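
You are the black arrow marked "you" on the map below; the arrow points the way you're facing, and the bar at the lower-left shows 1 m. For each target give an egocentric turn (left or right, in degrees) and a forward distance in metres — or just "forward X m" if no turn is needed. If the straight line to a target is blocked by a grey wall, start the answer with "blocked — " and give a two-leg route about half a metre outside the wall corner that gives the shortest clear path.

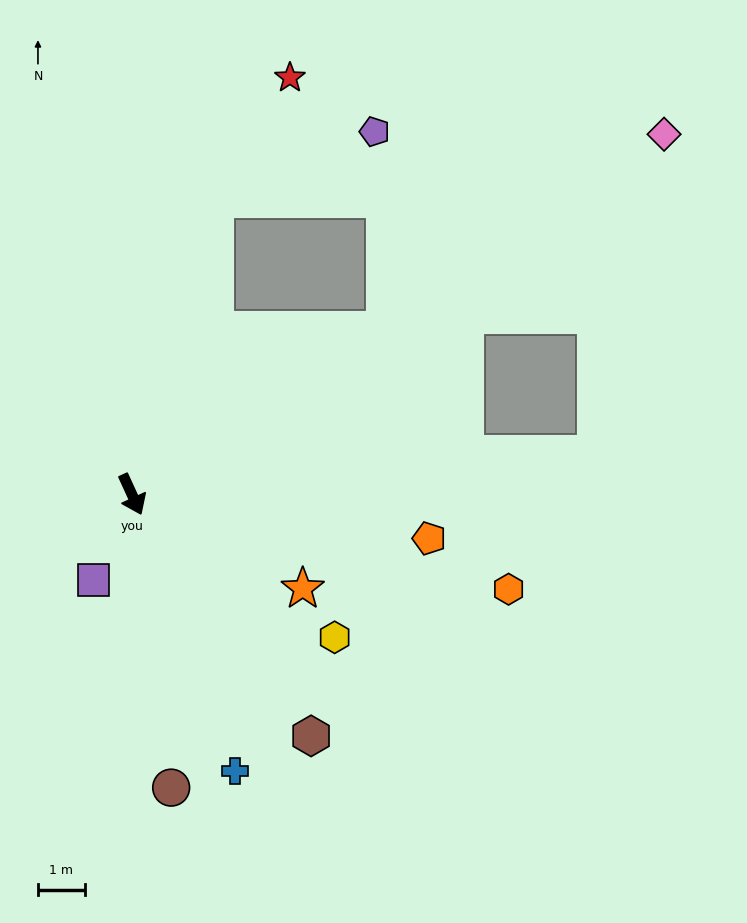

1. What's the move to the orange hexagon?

turn left 51°, forward 8.3 m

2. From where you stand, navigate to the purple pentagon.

blocked — turn left 140°, forward 6.6 m, then turn right 52°, forward 3.7 m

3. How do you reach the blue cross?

turn right 4°, forward 6.3 m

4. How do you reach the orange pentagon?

turn left 57°, forward 6.4 m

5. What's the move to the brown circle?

turn right 17°, forward 6.3 m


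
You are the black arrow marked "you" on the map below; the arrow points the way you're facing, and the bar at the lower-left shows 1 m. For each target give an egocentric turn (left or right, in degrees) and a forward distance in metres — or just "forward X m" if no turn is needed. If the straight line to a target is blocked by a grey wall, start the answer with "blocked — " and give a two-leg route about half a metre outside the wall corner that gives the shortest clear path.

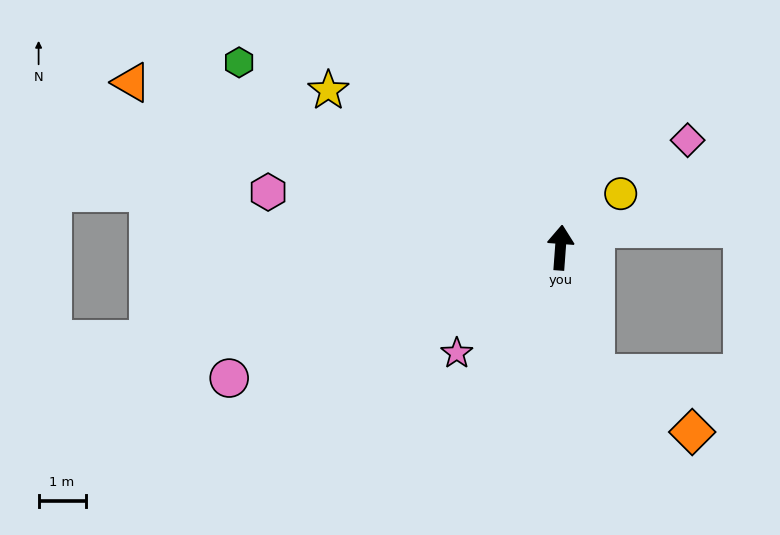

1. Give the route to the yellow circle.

turn right 44°, forward 1.7 m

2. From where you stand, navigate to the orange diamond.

blocked — turn right 161°, forward 2.8 m, then turn left 45°, forward 2.4 m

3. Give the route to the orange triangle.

turn left 73°, forward 9.8 m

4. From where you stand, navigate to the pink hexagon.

turn left 83°, forward 6.3 m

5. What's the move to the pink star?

turn left 140°, forward 3.1 m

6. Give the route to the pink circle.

turn left 116°, forward 7.6 m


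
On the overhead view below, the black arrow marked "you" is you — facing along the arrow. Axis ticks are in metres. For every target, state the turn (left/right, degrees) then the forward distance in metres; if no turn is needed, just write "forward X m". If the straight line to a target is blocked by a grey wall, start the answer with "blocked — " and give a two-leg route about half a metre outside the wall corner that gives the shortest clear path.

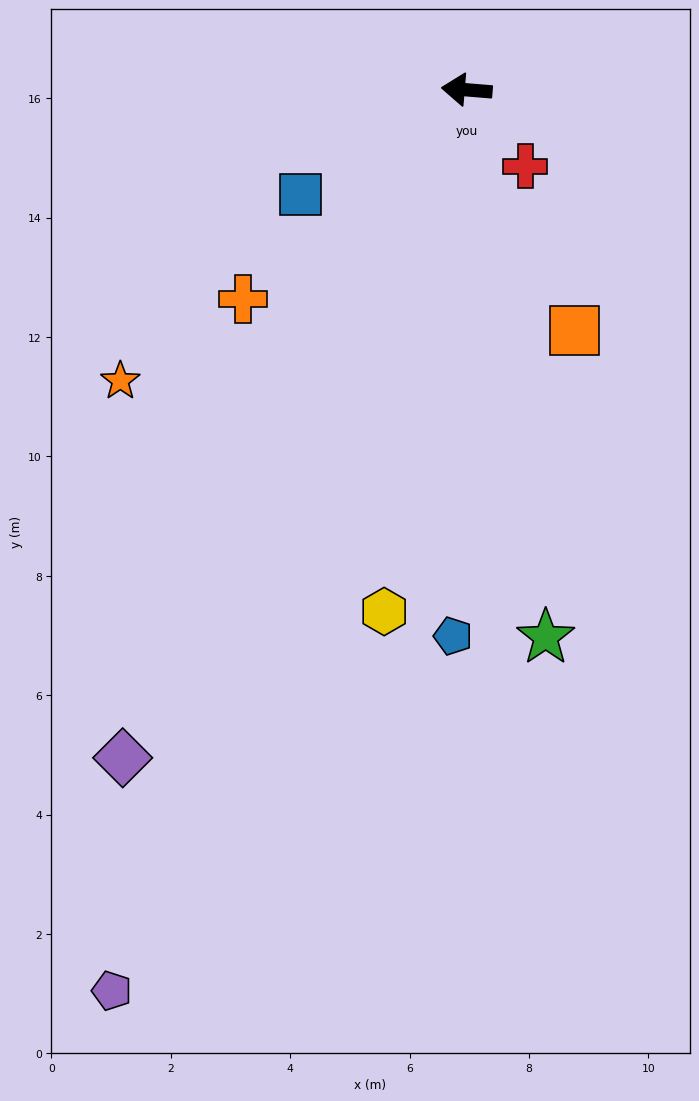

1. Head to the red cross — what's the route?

turn left 132°, forward 1.6 m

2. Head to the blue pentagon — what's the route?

turn left 93°, forward 9.2 m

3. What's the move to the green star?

turn left 103°, forward 9.3 m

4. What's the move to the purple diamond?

turn left 67°, forward 12.6 m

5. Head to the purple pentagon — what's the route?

turn left 73°, forward 16.2 m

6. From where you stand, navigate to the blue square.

turn left 37°, forward 3.3 m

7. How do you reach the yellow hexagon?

turn left 86°, forward 8.8 m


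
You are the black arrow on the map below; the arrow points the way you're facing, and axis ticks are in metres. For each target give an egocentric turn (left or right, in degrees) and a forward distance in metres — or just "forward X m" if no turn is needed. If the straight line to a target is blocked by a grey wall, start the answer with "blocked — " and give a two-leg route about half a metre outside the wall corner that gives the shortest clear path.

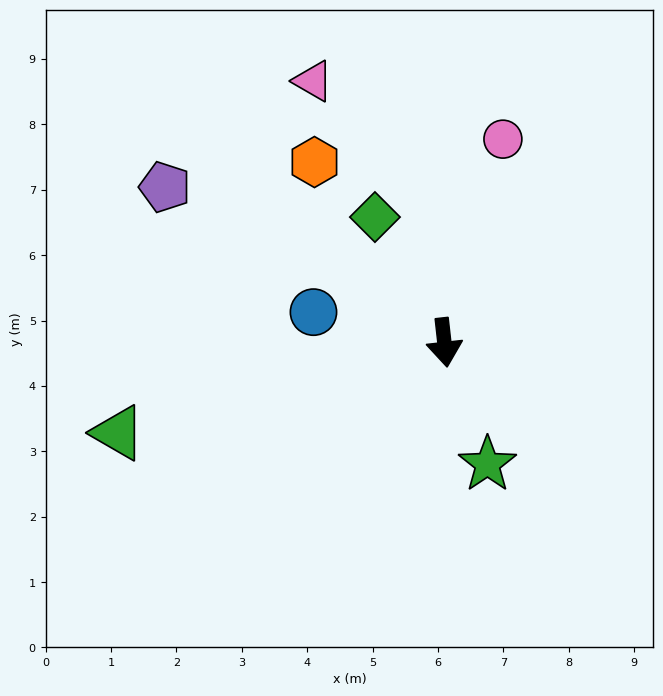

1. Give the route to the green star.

turn left 13°, forward 2.0 m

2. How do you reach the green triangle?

turn right 81°, forward 5.2 m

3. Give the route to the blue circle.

turn right 109°, forward 2.1 m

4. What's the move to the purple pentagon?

turn right 125°, forward 4.9 m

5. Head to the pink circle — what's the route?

turn left 158°, forward 3.2 m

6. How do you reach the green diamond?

turn right 157°, forward 2.2 m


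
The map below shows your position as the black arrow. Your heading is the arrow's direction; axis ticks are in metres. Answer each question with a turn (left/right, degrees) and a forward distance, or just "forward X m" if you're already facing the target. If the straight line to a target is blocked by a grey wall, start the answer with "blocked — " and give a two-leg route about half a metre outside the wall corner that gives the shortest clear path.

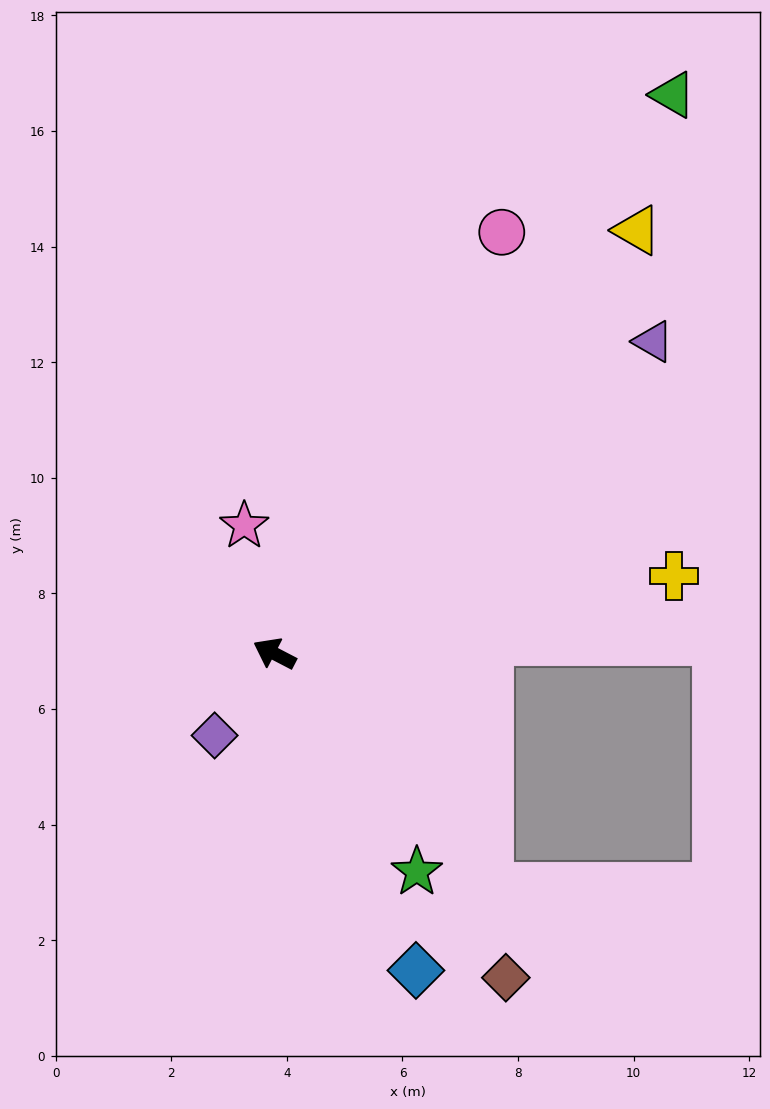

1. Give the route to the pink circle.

turn right 91°, forward 8.3 m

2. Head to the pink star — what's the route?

turn right 49°, forward 2.3 m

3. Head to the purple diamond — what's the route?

turn left 81°, forward 1.8 m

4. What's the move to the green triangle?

turn right 98°, forward 11.9 m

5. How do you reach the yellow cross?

turn right 142°, forward 7.0 m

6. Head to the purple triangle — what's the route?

turn right 113°, forward 8.5 m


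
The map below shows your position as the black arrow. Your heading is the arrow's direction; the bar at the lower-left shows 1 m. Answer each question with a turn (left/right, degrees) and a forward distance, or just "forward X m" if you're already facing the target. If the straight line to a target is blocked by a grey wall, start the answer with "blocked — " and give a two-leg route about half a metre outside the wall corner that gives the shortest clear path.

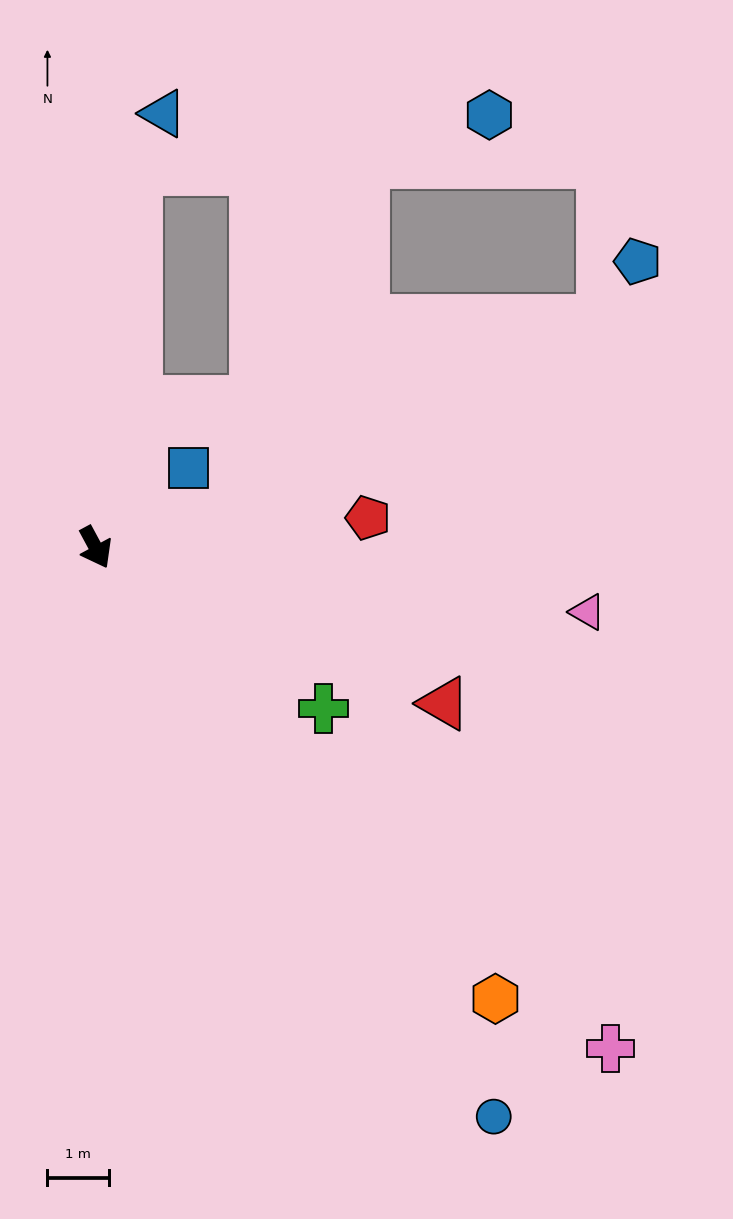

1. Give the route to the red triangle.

turn left 38°, forward 6.2 m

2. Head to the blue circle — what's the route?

turn left 7°, forward 11.4 m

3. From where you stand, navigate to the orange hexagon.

turn left 13°, forward 9.9 m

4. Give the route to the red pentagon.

turn left 68°, forward 4.5 m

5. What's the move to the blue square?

turn left 102°, forward 2.0 m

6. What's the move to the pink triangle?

turn left 54°, forward 8.1 m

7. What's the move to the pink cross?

turn left 17°, forward 11.7 m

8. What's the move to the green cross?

turn left 26°, forward 4.6 m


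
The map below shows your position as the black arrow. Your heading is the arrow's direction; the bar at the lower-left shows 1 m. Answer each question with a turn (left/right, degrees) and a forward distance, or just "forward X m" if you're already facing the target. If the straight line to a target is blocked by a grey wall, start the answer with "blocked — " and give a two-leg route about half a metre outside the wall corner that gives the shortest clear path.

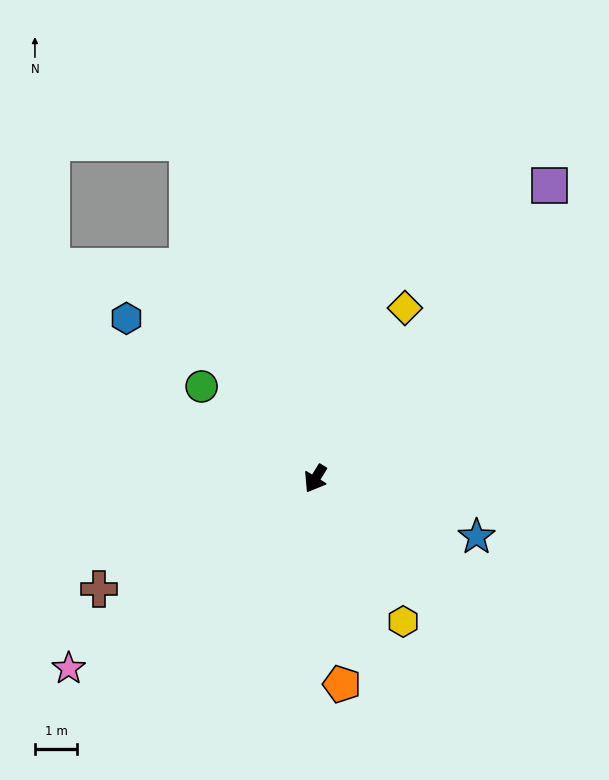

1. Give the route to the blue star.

turn left 102°, forward 4.0 m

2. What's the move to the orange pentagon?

turn left 39°, forward 4.9 m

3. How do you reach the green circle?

turn right 98°, forward 3.4 m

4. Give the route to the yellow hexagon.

turn left 63°, forward 3.9 m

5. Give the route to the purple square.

turn left 173°, forward 8.8 m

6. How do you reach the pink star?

turn right 21°, forward 7.3 m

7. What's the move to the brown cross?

turn right 31°, forward 5.7 m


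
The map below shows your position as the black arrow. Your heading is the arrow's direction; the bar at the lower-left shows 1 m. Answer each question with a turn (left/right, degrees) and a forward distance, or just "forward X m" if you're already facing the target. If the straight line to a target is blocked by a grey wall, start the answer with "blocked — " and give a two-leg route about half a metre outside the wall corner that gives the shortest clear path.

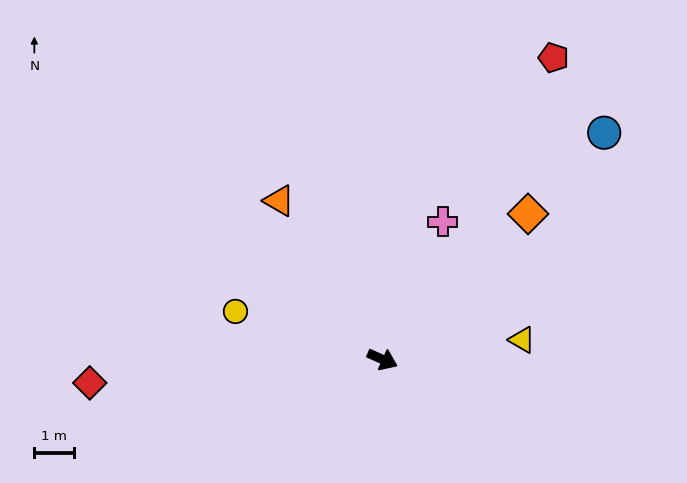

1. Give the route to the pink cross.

turn left 90°, forward 3.8 m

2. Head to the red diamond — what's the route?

turn right 151°, forward 7.5 m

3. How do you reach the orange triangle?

turn left 147°, forward 4.8 m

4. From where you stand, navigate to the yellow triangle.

turn left 32°, forward 3.6 m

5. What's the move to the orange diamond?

turn left 69°, forward 5.2 m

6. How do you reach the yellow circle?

turn right 174°, forward 3.9 m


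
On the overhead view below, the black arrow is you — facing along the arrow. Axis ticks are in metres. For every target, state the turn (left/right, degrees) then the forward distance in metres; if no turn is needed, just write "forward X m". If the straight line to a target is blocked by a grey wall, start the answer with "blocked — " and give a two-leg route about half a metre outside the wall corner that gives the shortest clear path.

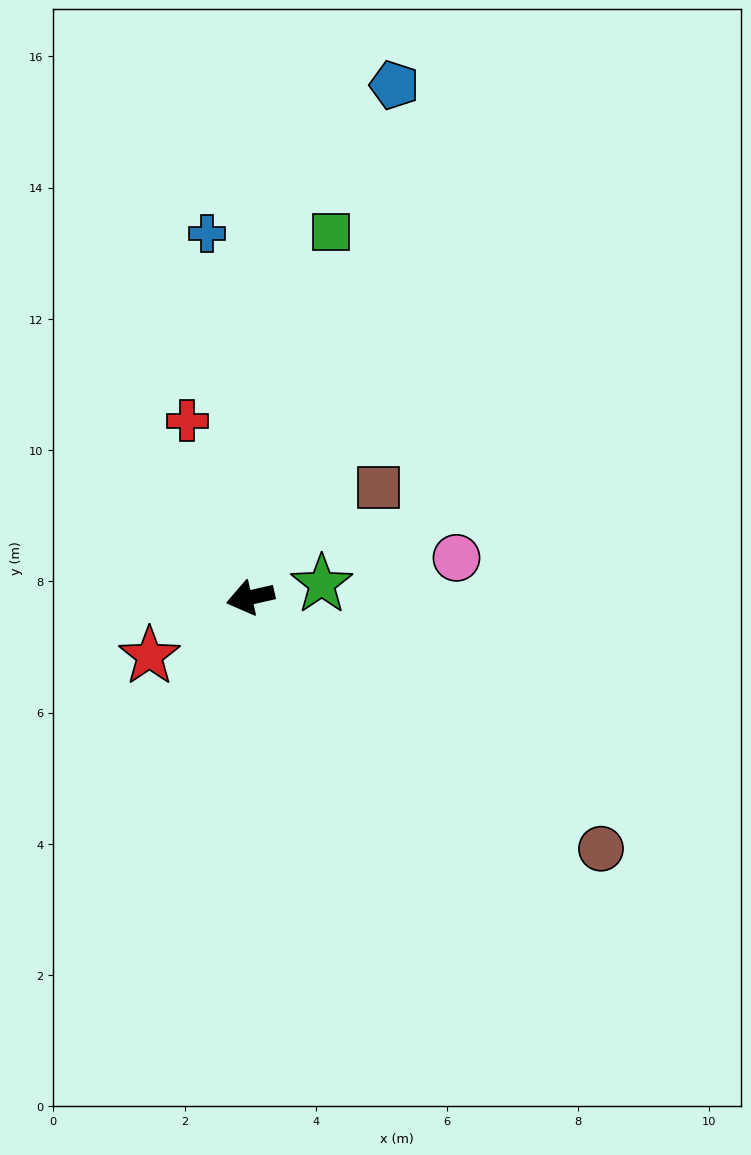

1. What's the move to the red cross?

turn right 83°, forward 2.9 m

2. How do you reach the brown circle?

turn left 132°, forward 6.6 m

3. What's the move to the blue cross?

turn right 96°, forward 5.6 m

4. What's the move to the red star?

turn left 17°, forward 1.8 m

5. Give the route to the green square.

turn right 115°, forward 5.7 m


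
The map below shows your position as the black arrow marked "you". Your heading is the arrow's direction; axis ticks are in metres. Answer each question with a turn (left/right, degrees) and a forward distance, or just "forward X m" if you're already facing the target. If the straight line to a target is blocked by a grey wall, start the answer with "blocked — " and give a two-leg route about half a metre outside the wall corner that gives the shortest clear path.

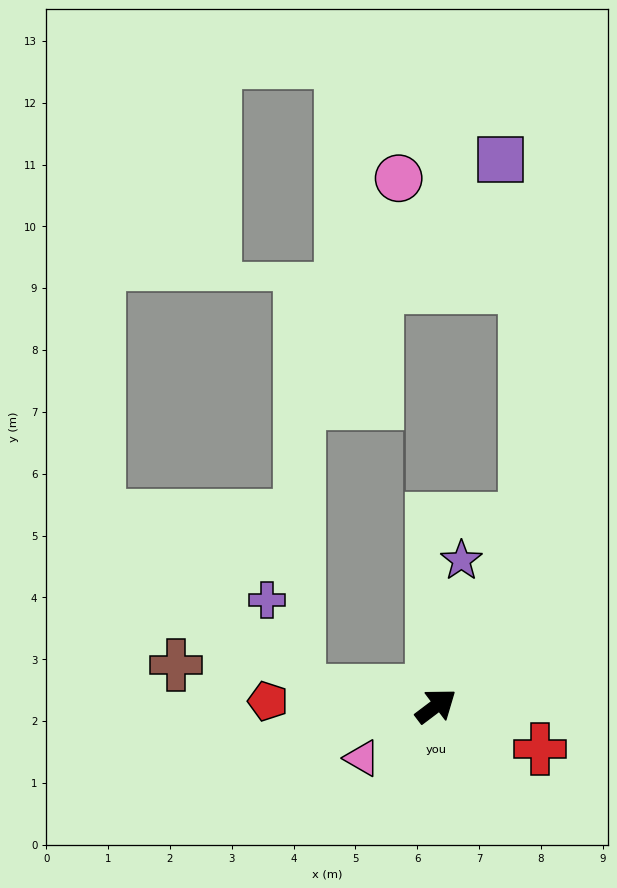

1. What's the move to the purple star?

turn left 43°, forward 2.4 m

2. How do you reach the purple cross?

blocked — turn left 136°, forward 2.2 m, then turn right 64°, forward 1.5 m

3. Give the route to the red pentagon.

turn left 141°, forward 2.7 m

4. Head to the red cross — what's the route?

turn right 59°, forward 1.8 m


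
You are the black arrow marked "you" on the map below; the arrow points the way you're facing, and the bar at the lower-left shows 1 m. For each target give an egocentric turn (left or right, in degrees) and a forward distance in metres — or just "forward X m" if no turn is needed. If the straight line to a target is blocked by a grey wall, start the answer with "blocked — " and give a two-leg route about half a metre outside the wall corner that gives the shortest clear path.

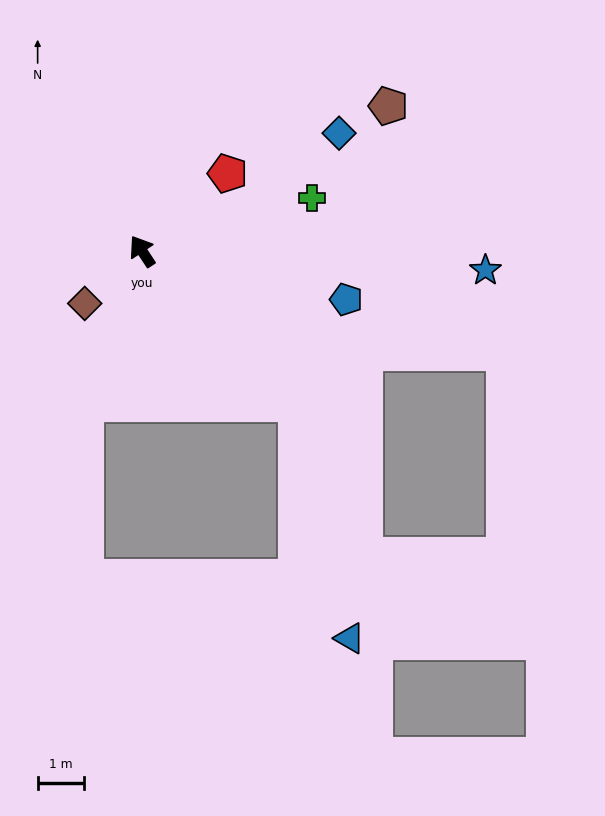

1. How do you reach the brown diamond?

turn left 99°, forward 1.7 m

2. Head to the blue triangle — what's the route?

blocked — turn right 168°, forward 4.7 m, then turn right 33°, forward 5.2 m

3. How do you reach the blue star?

turn right 127°, forward 7.4 m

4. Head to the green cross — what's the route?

turn right 106°, forward 3.8 m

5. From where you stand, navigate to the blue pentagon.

turn right 137°, forward 4.5 m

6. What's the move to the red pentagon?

turn right 81°, forward 2.5 m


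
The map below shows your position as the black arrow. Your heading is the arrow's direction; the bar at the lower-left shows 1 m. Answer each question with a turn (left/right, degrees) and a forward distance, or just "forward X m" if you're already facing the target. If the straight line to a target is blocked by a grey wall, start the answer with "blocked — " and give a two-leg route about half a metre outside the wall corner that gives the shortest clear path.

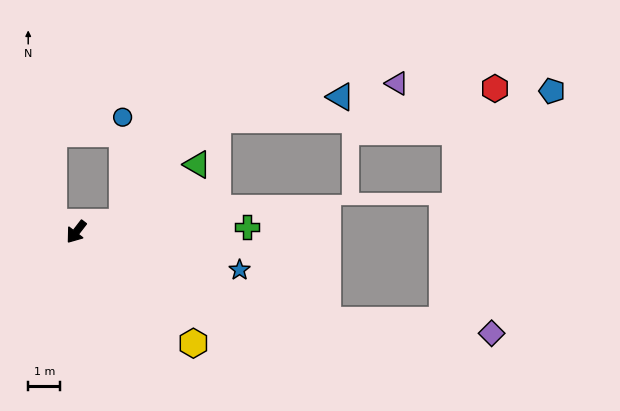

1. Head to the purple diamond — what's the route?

blocked — turn left 108°, forward 8.2 m, then turn left 15°, forward 5.1 m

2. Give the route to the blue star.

turn left 115°, forward 5.2 m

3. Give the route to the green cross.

turn left 129°, forward 5.3 m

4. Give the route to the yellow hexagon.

turn left 84°, forward 5.0 m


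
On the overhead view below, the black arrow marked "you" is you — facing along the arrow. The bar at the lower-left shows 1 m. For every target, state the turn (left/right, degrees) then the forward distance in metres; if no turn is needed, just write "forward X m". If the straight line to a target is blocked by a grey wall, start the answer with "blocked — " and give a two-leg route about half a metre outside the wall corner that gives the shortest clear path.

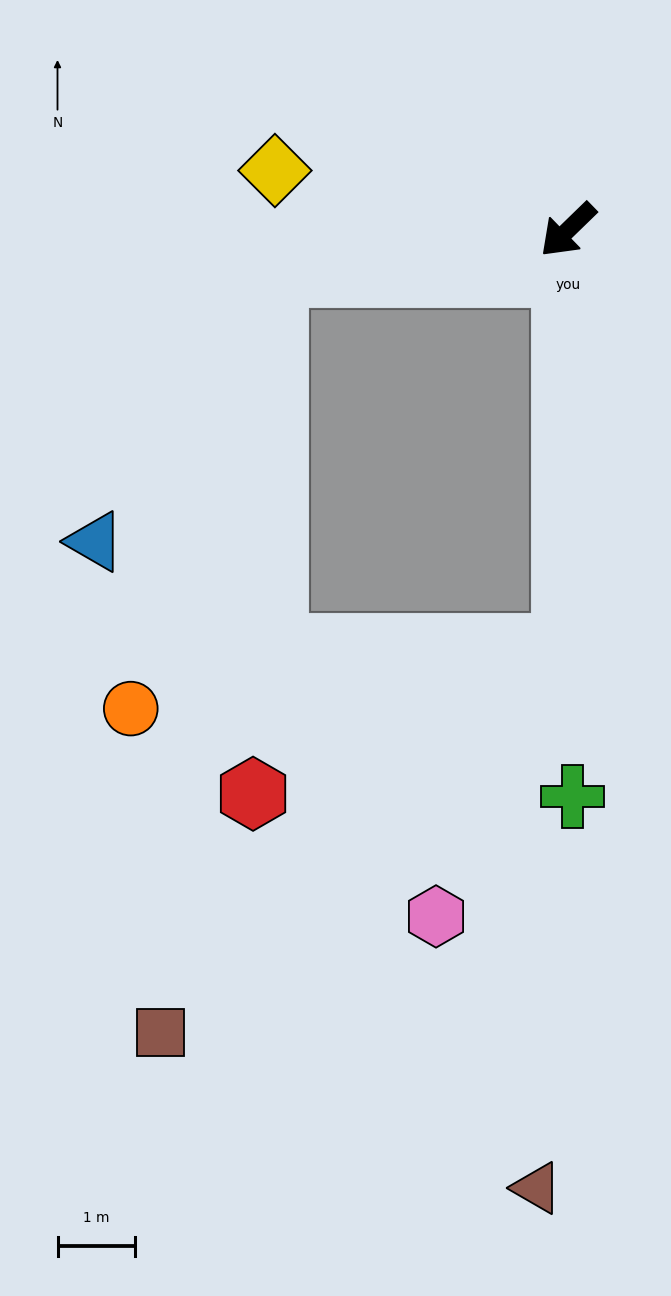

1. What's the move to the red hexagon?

blocked — turn left 45°, forward 5.4 m, then turn right 64°, forward 4.4 m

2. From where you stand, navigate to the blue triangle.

blocked — turn right 36°, forward 3.8 m, then turn left 48°, forward 4.2 m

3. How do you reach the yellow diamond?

turn right 56°, forward 3.9 m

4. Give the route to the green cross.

turn left 46°, forward 7.3 m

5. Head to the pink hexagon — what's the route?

blocked — turn left 45°, forward 5.4 m, then turn right 25°, forward 3.8 m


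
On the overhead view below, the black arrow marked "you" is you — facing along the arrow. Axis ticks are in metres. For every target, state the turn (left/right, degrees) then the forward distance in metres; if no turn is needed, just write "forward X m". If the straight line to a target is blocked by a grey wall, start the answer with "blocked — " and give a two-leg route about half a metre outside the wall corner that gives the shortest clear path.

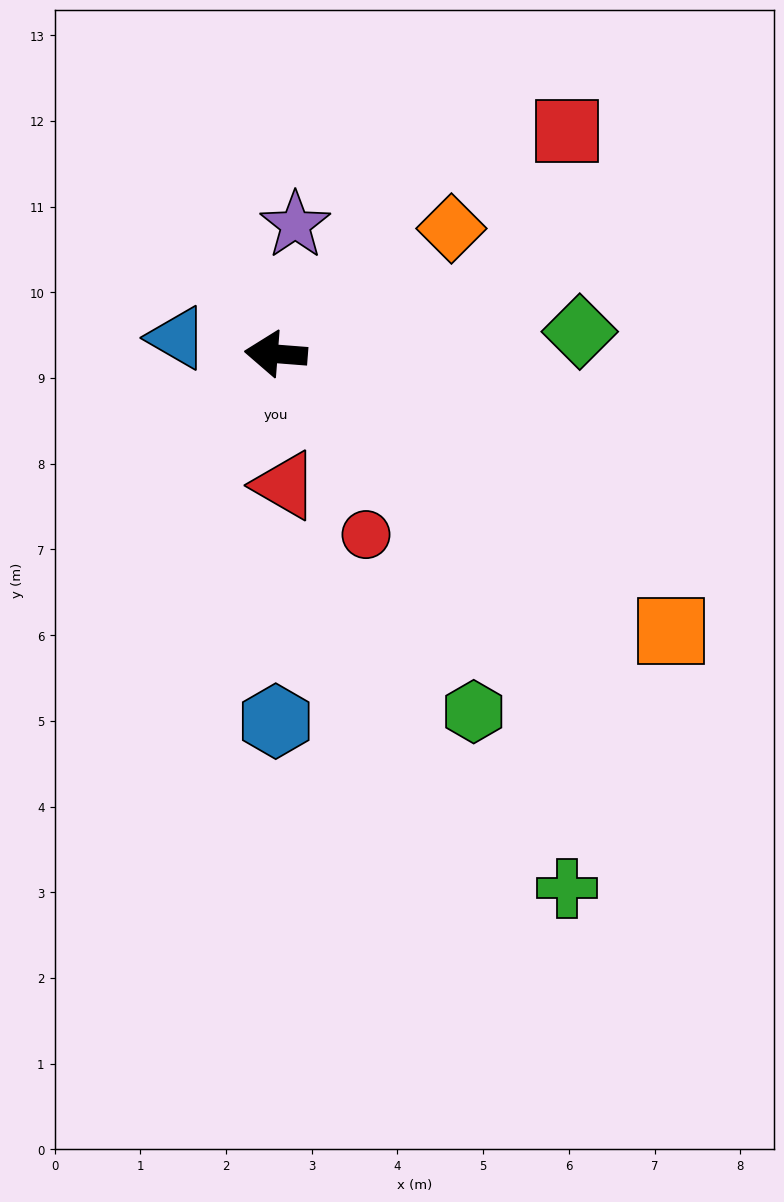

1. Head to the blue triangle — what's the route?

turn right 5°, forward 1.2 m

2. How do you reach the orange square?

turn left 149°, forward 5.6 m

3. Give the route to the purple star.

turn right 94°, forward 1.5 m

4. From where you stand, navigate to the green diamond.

turn right 171°, forward 3.6 m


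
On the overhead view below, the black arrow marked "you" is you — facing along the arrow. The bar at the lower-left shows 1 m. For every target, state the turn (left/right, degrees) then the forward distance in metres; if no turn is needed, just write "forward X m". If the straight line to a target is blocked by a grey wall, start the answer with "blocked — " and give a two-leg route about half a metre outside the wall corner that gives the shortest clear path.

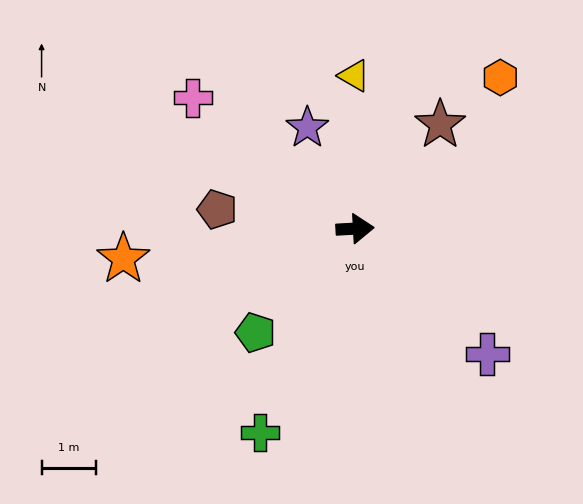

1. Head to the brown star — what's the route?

turn left 48°, forward 2.5 m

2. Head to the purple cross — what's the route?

turn right 47°, forward 3.3 m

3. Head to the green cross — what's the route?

turn right 118°, forward 4.1 m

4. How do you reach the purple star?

turn left 112°, forward 2.1 m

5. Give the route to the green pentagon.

turn right 137°, forward 2.6 m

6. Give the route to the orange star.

turn right 176°, forward 4.3 m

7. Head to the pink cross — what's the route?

turn left 138°, forward 3.8 m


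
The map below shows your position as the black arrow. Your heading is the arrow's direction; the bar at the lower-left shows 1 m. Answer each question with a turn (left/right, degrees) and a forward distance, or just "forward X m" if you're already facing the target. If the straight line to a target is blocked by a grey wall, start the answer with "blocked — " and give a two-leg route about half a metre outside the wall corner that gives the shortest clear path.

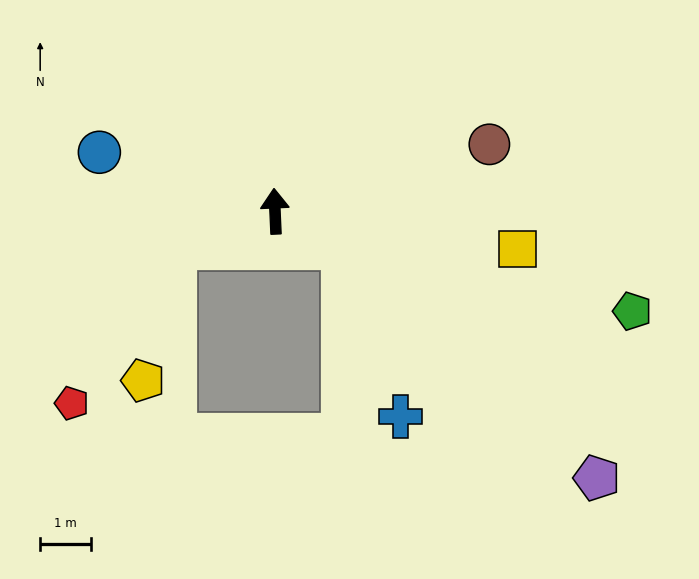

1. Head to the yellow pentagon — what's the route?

blocked — turn left 108°, forward 2.1 m, then turn left 56°, forward 2.7 m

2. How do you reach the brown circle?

turn right 75°, forward 4.4 m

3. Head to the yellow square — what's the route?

turn right 101°, forward 4.8 m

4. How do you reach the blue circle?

turn left 69°, forward 3.6 m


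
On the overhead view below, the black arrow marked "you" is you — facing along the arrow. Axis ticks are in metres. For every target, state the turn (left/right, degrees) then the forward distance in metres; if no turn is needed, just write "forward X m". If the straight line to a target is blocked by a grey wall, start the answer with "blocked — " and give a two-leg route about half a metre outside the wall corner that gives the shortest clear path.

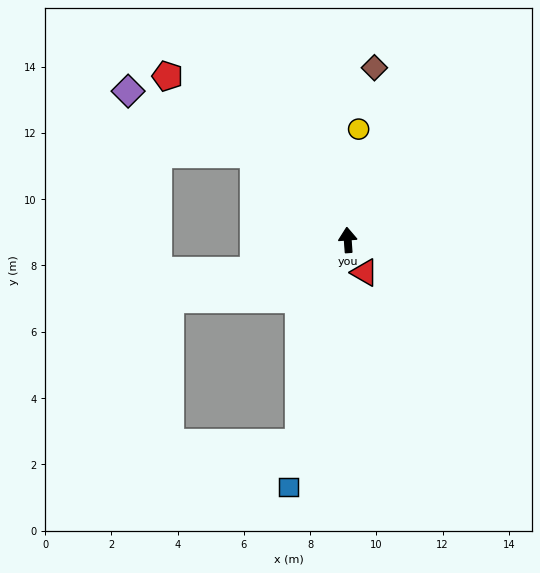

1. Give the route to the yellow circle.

turn right 10°, forward 3.4 m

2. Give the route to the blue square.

turn left 162°, forward 7.7 m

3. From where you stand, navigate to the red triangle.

turn right 157°, forward 1.1 m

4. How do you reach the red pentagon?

turn left 44°, forward 7.4 m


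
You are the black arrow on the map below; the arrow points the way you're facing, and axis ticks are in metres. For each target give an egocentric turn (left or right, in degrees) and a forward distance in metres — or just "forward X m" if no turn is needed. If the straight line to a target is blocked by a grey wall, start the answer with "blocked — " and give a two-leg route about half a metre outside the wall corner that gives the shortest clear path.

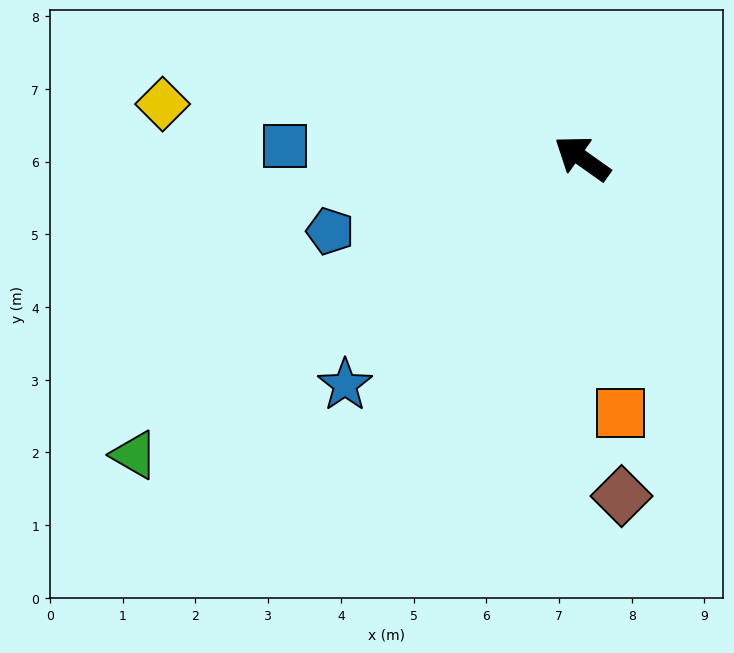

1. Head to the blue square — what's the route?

turn left 33°, forward 4.1 m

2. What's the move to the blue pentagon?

turn left 51°, forward 3.6 m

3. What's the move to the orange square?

turn left 134°, forward 3.5 m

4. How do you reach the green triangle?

turn left 69°, forward 7.4 m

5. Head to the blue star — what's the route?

turn left 79°, forward 4.5 m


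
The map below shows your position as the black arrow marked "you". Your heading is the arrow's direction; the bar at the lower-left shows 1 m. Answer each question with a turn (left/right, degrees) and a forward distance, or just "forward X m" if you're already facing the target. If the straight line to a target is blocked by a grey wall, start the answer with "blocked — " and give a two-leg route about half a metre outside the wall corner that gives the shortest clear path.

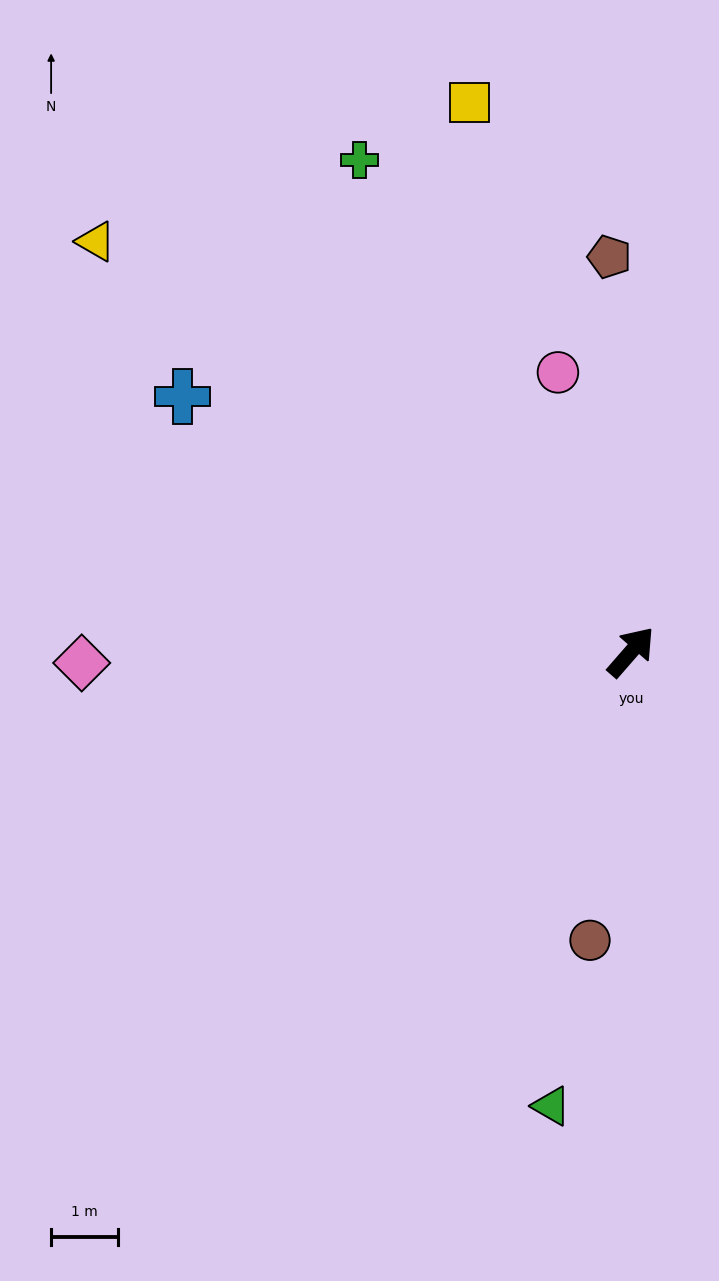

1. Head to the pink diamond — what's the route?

turn left 132°, forward 8.2 m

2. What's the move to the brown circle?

turn right 147°, forward 4.4 m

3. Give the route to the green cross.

turn left 70°, forward 8.4 m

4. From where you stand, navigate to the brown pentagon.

turn left 44°, forward 5.9 m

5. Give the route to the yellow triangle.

turn left 94°, forward 10.1 m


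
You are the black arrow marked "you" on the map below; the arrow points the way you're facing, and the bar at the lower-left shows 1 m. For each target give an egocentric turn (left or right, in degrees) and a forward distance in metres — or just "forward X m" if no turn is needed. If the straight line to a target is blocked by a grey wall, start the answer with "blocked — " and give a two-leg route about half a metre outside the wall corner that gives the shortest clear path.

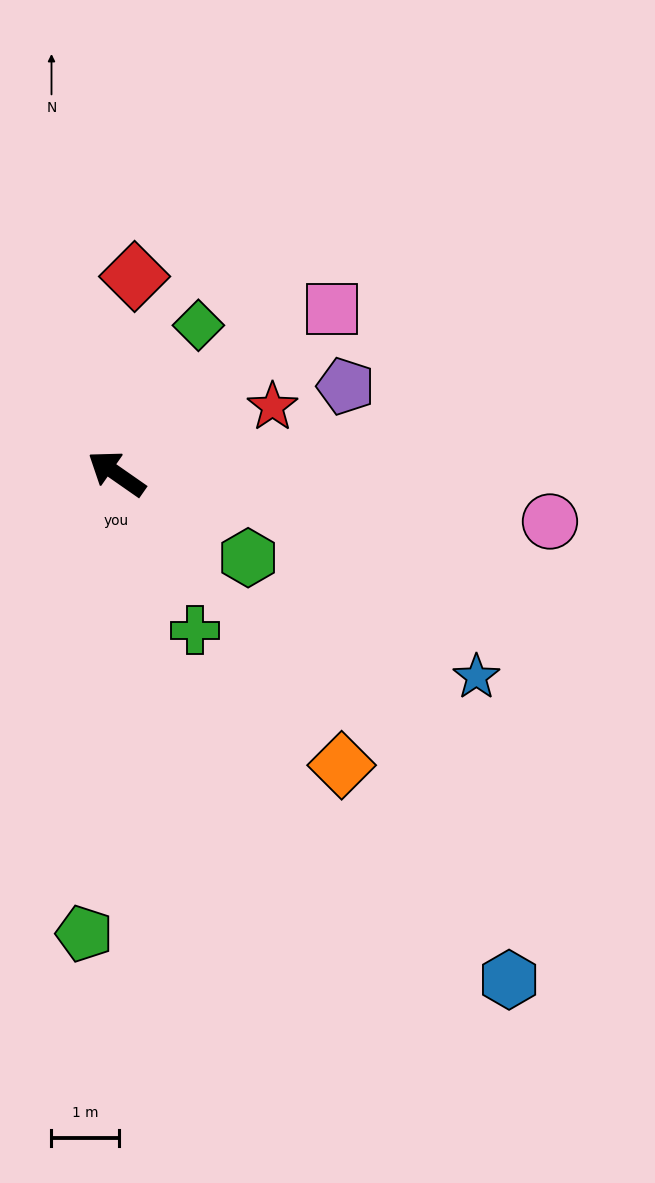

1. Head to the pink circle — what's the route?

turn right 151°, forward 6.5 m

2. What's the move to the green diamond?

turn right 84°, forward 2.5 m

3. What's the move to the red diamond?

turn right 60°, forward 2.9 m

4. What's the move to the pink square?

turn right 108°, forward 4.0 m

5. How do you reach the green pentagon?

turn left 121°, forward 6.8 m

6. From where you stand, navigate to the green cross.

turn left 151°, forward 2.6 m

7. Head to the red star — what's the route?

turn right 122°, forward 2.5 m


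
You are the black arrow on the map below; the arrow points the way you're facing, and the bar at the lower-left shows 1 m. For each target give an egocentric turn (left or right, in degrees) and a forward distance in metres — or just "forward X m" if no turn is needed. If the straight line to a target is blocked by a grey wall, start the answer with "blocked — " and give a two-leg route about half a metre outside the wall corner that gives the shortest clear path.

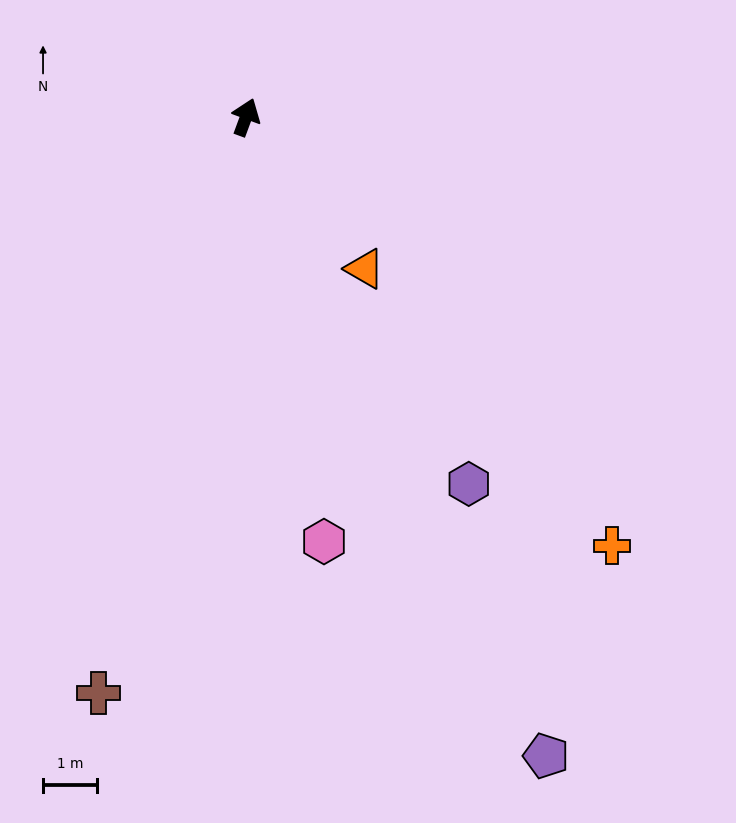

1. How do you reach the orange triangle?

turn right 122°, forward 3.6 m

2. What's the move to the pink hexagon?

turn right 149°, forward 8.1 m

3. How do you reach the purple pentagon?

turn right 135°, forward 13.2 m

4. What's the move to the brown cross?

turn right 174°, forward 11.1 m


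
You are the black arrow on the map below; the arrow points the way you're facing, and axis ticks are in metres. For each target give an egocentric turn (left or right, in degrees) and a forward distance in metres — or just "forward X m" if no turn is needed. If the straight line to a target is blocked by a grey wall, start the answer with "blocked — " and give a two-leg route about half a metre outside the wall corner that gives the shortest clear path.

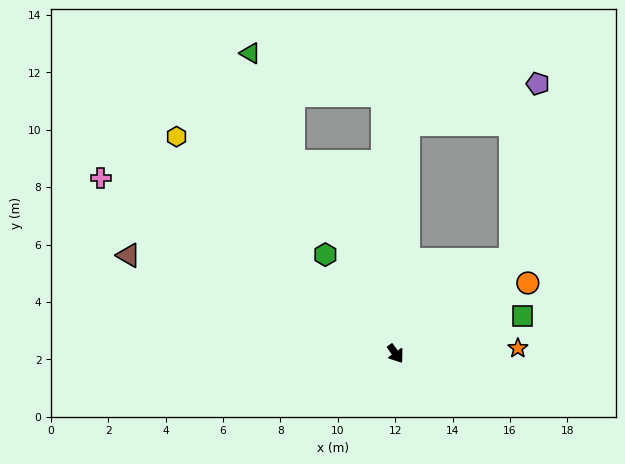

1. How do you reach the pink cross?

turn right 156°, forward 12.0 m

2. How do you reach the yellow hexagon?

turn right 170°, forward 10.7 m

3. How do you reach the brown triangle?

turn right 146°, forward 9.9 m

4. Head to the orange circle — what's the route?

turn left 83°, forward 5.2 m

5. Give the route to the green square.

turn left 71°, forward 4.6 m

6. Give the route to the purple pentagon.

blocked — turn left 94°, forward 5.2 m, then turn left 42°, forward 6.2 m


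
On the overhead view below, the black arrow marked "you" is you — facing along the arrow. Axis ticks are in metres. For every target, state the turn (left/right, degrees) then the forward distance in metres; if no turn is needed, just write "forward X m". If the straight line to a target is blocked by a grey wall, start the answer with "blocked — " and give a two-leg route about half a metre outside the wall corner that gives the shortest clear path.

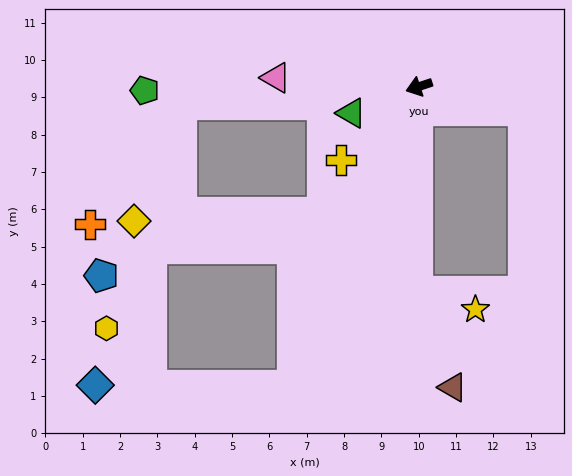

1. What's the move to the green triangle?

turn left 3°, forward 1.9 m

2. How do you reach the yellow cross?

turn left 25°, forward 2.9 m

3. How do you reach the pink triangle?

turn right 22°, forward 3.8 m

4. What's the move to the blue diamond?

blocked — turn left 49°, forward 8.7 m, then turn right 68°, forward 5.3 m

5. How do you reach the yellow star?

blocked — turn left 71°, forward 5.5 m, then turn left 74°, forward 1.6 m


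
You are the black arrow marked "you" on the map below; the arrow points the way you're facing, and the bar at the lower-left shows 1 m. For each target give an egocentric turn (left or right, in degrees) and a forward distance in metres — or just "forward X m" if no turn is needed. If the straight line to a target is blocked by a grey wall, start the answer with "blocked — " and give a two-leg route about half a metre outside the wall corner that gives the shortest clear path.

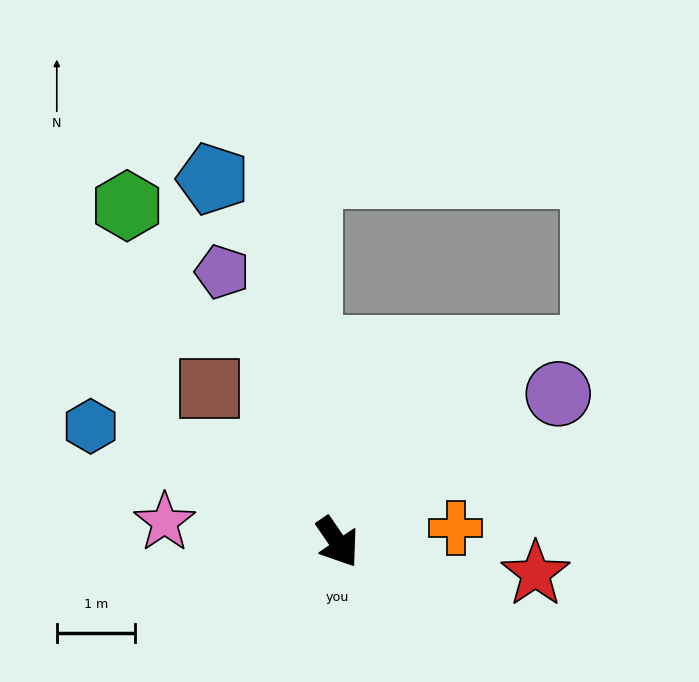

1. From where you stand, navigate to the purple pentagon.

turn left 169°, forward 3.8 m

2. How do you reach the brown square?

turn right 175°, forward 2.6 m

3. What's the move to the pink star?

turn right 131°, forward 2.2 m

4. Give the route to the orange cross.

turn left 63°, forward 1.5 m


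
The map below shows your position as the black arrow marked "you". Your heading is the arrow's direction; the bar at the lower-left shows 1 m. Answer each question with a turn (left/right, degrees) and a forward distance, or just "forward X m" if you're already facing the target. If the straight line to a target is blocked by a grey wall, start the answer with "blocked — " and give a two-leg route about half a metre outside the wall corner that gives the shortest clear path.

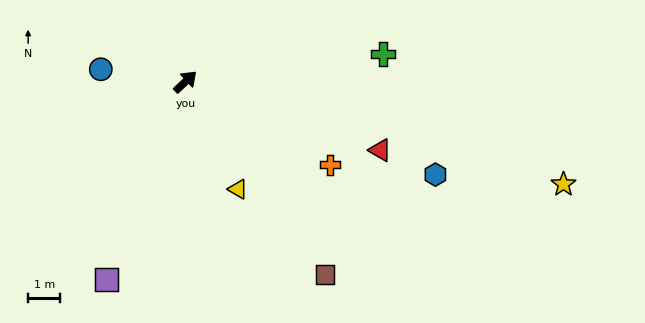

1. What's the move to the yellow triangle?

turn right 107°, forward 3.7 m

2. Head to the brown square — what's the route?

turn right 97°, forward 7.4 m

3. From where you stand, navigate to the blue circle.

turn left 128°, forward 2.7 m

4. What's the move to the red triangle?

turn right 63°, forward 6.4 m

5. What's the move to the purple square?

turn right 155°, forward 6.6 m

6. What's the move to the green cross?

turn right 35°, forward 6.2 m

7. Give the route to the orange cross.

turn right 73°, forward 5.2 m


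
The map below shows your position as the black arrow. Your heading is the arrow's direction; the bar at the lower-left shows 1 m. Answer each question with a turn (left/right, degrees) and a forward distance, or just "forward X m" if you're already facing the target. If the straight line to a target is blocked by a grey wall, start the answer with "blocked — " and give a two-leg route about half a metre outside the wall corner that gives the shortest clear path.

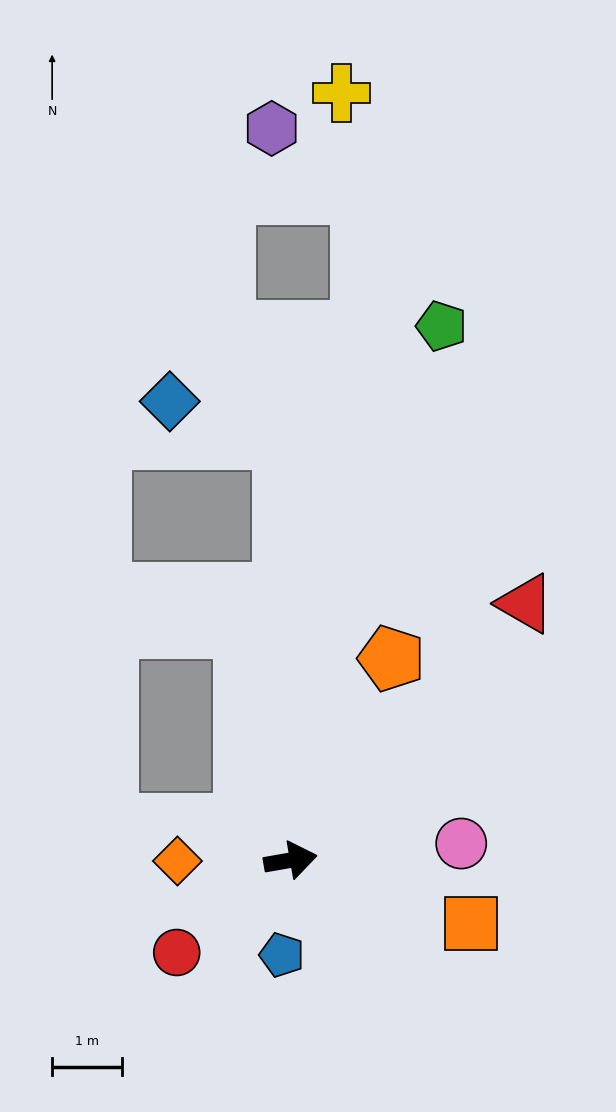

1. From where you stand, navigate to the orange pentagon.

turn left 54°, forward 3.2 m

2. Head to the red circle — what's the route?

turn right 151°, forward 2.1 m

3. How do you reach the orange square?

turn right 29°, forward 2.7 m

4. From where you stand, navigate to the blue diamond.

blocked — turn left 81°, forward 6.0 m, then turn left 70°, forward 1.7 m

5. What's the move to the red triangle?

turn left 38°, forward 5.0 m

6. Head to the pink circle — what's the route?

turn right 4°, forward 2.4 m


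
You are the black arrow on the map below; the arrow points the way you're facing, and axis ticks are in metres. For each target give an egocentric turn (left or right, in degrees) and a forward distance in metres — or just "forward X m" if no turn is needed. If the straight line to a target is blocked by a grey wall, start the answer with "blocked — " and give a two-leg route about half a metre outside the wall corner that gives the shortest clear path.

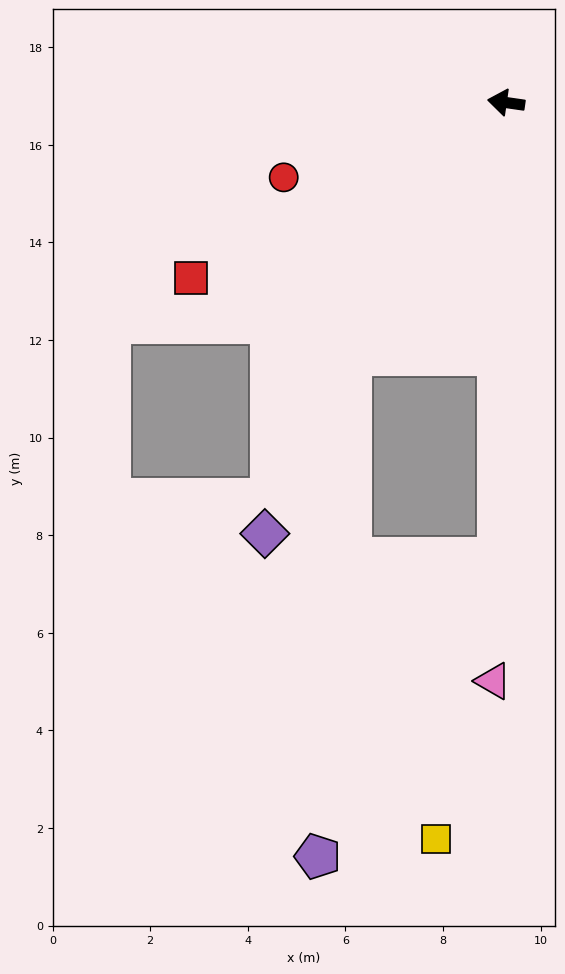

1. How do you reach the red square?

turn left 37°, forward 7.4 m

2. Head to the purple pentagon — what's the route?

blocked — turn left 67°, forward 6.1 m, then turn left 27°, forward 10.3 m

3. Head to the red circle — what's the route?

turn left 27°, forward 4.8 m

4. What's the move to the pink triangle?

turn left 97°, forward 11.9 m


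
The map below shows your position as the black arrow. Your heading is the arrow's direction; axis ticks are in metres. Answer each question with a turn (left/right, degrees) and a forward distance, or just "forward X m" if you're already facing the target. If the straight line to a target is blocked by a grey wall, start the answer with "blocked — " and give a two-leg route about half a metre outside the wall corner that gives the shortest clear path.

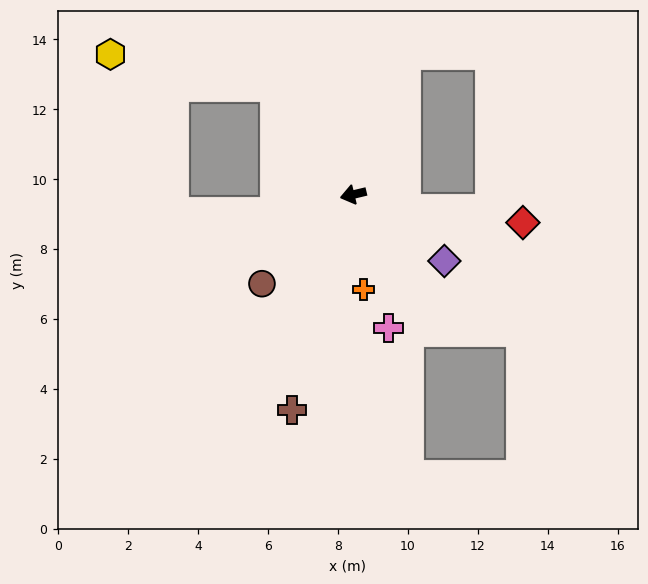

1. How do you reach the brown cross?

turn left 61°, forward 6.4 m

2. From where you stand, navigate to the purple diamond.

turn left 130°, forward 3.2 m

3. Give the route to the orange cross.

turn left 83°, forward 2.7 m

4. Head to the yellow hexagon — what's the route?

blocked — turn right 67°, forward 3.8 m, then turn left 42°, forward 4.8 m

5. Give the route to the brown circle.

turn left 31°, forward 3.6 m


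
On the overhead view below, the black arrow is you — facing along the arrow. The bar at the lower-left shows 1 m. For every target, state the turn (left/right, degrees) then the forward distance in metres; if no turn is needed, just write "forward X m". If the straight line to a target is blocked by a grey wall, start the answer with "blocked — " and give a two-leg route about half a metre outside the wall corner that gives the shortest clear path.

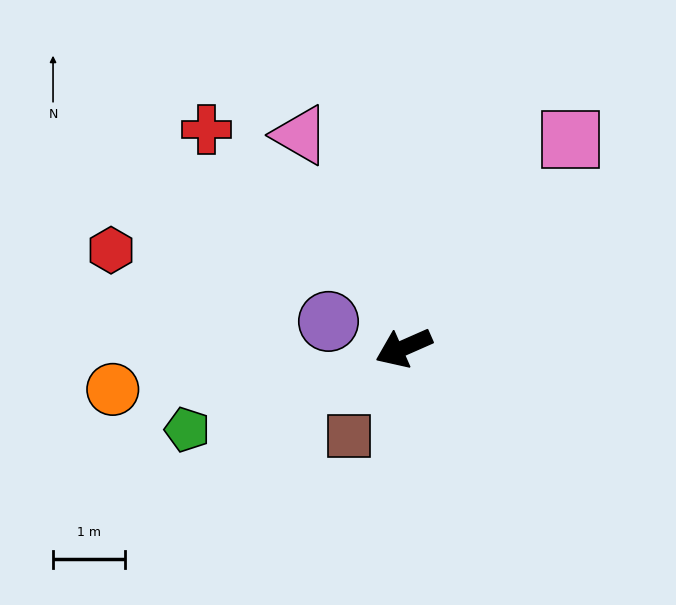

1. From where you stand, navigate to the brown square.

turn left 35°, forward 1.4 m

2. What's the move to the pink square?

turn right 152°, forward 3.7 m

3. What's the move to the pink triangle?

turn right 88°, forward 3.3 m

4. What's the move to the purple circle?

turn right 43°, forward 1.1 m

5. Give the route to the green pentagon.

turn right 3°, forward 3.2 m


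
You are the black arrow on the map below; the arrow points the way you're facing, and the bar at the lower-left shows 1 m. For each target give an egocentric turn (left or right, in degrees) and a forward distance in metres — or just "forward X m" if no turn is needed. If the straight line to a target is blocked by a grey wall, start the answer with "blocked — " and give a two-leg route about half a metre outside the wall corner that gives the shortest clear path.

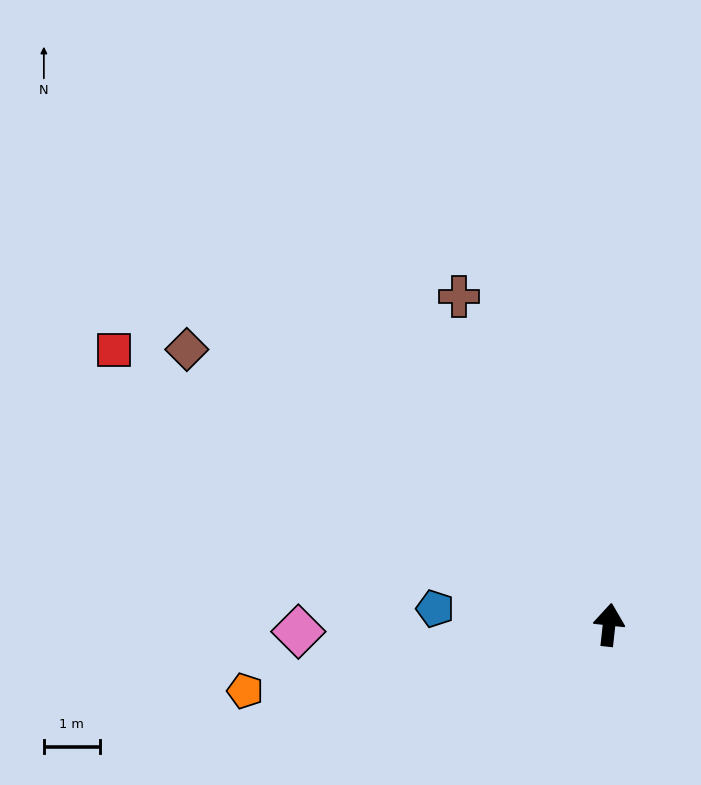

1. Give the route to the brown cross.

turn left 31°, forward 6.5 m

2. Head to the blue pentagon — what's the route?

turn left 91°, forward 3.1 m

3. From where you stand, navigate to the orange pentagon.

turn left 107°, forward 6.6 m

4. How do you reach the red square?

turn left 67°, forward 10.1 m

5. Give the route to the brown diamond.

turn left 63°, forward 9.0 m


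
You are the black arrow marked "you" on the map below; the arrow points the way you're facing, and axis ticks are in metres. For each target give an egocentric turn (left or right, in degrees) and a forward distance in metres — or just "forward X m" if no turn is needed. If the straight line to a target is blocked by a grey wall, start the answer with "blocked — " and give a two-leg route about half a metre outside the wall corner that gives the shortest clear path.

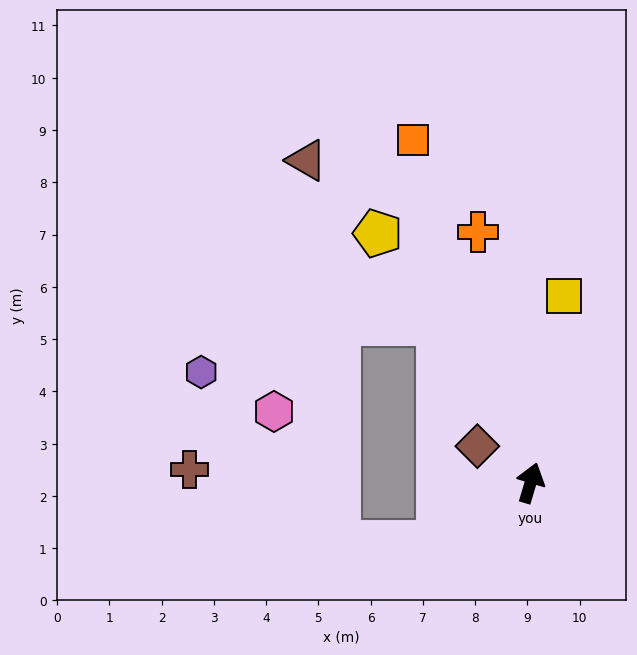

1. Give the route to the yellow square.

turn left 7°, forward 3.6 m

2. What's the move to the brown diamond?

turn left 72°, forward 1.2 m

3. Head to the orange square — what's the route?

turn left 36°, forward 6.9 m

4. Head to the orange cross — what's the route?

turn left 29°, forward 4.9 m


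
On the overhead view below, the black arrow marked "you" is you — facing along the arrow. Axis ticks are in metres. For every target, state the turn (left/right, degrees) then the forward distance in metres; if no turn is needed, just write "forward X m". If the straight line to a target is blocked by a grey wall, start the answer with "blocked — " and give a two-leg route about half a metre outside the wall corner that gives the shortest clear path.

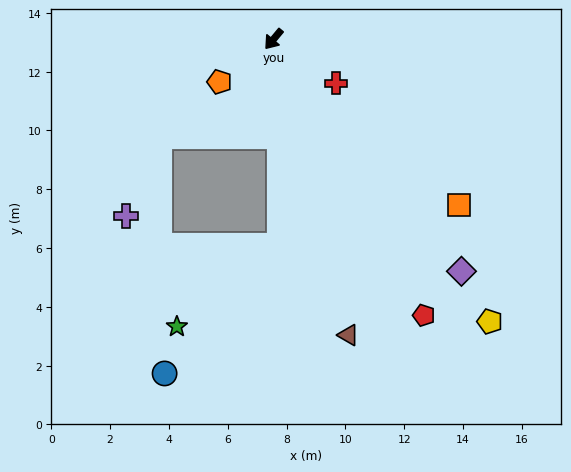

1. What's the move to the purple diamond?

turn left 79°, forward 10.2 m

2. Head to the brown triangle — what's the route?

turn left 54°, forward 10.4 m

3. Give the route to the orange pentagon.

turn right 12°, forward 2.3 m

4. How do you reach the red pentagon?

turn left 68°, forward 10.7 m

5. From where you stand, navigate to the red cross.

turn left 94°, forward 2.6 m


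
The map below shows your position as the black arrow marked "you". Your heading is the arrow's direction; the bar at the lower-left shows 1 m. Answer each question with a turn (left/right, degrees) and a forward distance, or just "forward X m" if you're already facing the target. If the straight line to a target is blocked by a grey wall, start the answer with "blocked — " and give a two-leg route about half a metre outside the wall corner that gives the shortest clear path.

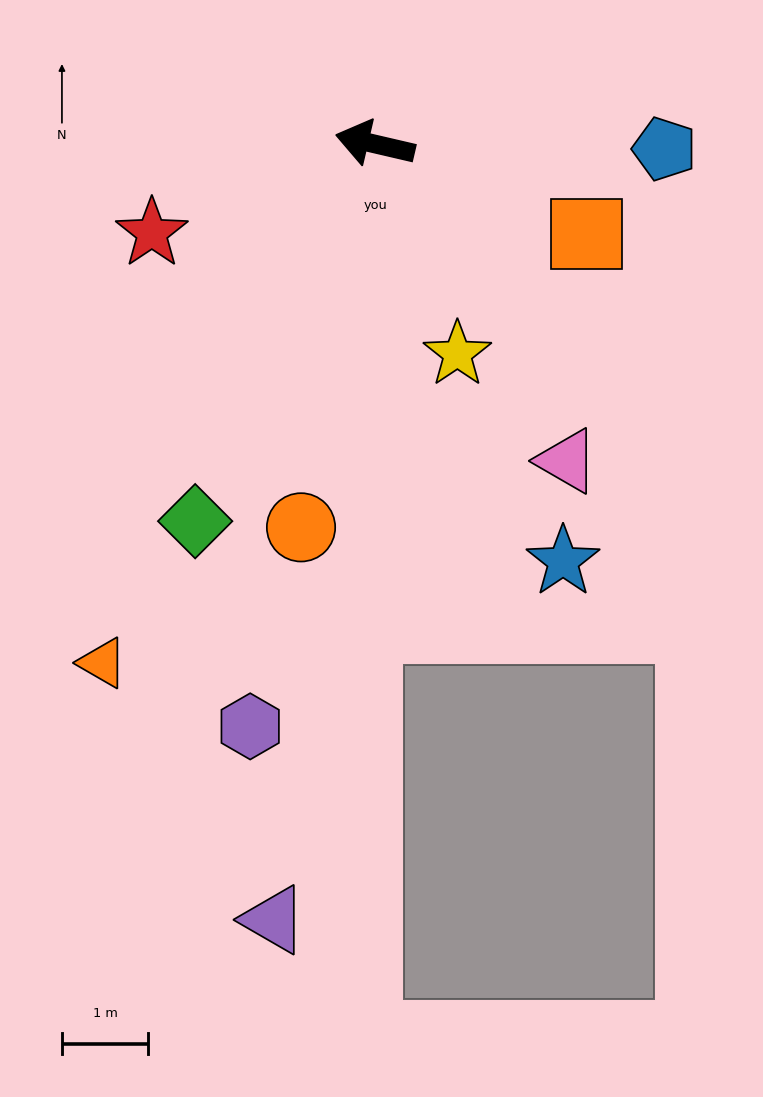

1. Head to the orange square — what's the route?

turn left 170°, forward 2.7 m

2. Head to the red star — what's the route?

turn left 35°, forward 2.8 m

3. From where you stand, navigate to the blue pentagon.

turn right 168°, forward 3.4 m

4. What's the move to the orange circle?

turn left 92°, forward 4.5 m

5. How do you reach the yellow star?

turn left 125°, forward 2.6 m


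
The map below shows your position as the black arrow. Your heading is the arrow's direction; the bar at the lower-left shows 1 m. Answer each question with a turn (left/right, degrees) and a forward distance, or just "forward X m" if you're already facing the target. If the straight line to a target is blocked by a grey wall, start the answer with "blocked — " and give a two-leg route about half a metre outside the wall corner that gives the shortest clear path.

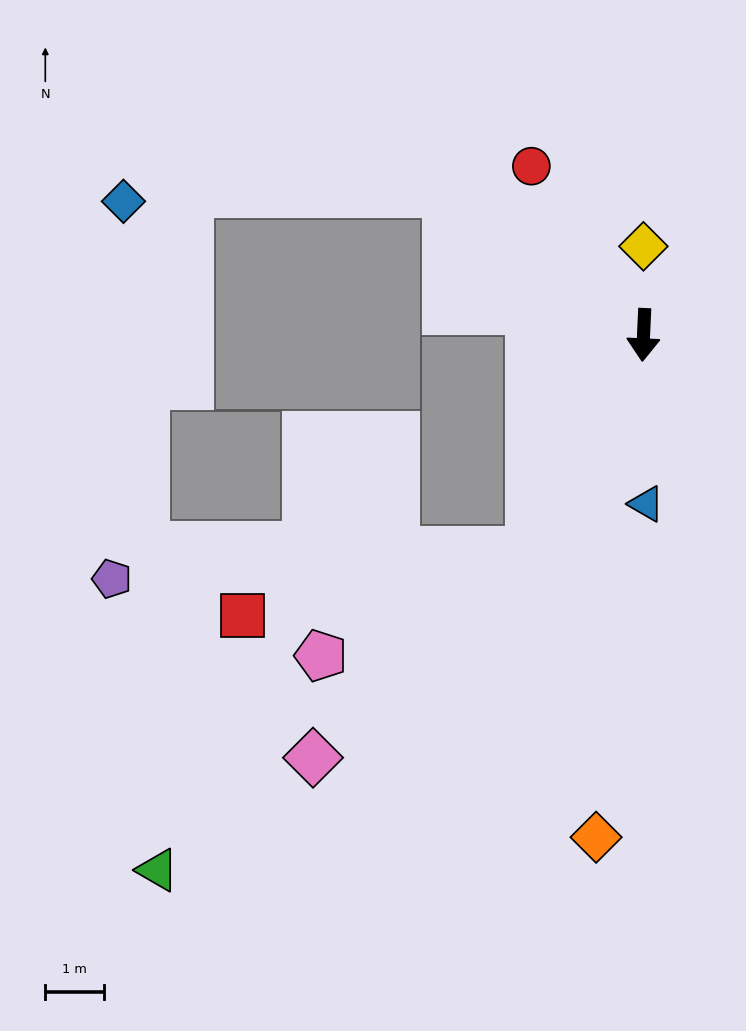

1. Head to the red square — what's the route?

blocked — turn right 25°, forward 4.2 m, then turn right 50°, forward 5.0 m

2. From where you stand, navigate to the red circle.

turn right 144°, forward 3.5 m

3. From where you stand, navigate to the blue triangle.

turn left 4°, forward 2.9 m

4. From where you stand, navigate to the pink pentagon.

blocked — turn right 25°, forward 4.2 m, then turn right 36°, forward 4.0 m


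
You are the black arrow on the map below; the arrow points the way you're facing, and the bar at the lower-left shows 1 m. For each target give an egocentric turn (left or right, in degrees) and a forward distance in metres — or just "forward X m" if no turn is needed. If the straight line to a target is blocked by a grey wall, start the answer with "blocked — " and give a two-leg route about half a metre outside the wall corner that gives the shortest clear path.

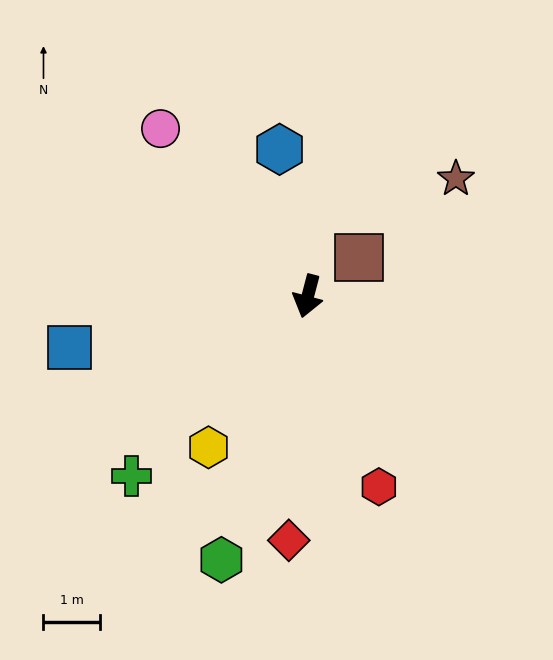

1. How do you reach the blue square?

turn right 63°, forward 4.4 m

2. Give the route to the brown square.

turn left 142°, forward 1.1 m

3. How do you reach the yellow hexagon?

turn right 19°, forward 3.2 m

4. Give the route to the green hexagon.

turn right 3°, forward 4.9 m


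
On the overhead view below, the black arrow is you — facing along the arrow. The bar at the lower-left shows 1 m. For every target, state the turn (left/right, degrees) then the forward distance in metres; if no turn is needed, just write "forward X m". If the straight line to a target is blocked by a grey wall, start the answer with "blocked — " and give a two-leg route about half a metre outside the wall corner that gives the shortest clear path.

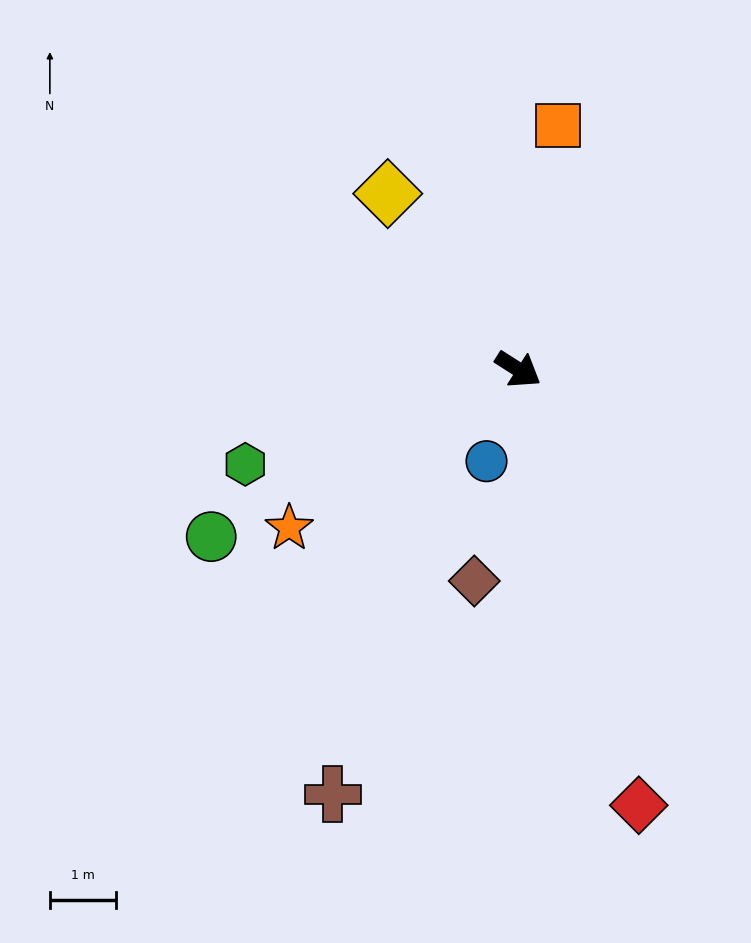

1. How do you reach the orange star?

turn right 113°, forward 4.2 m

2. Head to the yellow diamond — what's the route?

turn left 159°, forward 3.3 m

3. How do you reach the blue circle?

turn right 77°, forward 1.5 m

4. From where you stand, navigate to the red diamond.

turn right 42°, forward 6.8 m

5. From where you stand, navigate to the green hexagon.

turn right 128°, forward 4.3 m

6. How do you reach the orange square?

turn left 113°, forward 3.7 m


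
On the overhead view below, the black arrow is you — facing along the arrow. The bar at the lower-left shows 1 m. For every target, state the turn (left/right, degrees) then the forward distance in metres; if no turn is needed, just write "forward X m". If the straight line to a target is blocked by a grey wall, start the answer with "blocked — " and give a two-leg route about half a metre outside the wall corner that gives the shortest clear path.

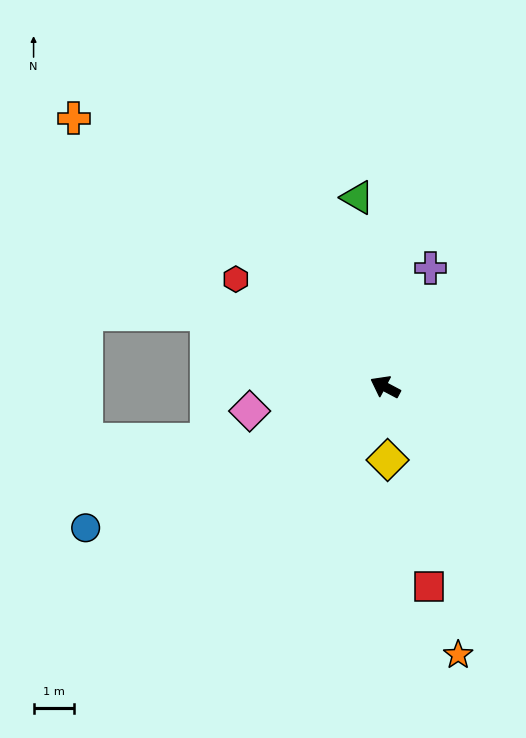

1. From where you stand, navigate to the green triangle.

turn right 54°, forward 4.7 m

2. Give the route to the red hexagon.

turn right 8°, forward 4.5 m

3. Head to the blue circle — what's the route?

turn left 53°, forward 8.1 m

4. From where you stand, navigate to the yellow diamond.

turn left 120°, forward 1.8 m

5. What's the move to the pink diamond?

turn left 38°, forward 3.4 m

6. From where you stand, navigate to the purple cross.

turn right 83°, forward 3.1 m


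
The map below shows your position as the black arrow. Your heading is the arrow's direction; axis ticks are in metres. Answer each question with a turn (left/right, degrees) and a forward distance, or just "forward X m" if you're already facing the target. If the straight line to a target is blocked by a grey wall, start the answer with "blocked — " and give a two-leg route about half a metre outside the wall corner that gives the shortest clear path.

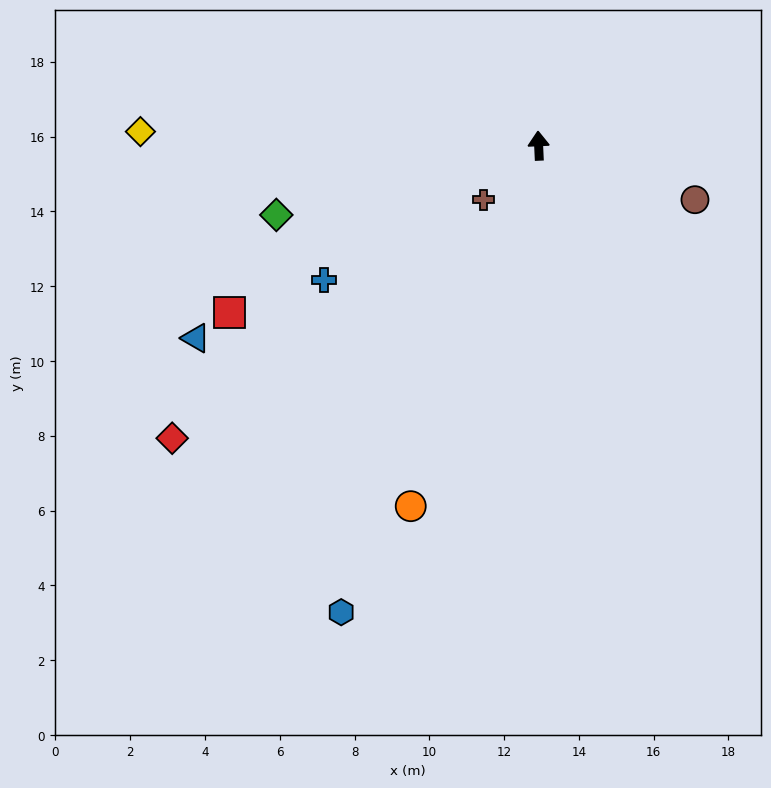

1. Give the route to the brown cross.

turn left 132°, forward 2.1 m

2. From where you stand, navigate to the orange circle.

turn left 158°, forward 10.2 m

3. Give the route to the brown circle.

turn right 112°, forward 4.4 m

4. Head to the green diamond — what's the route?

turn left 102°, forward 7.3 m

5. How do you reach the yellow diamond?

turn left 85°, forward 10.7 m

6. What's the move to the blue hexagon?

turn left 154°, forward 13.5 m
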